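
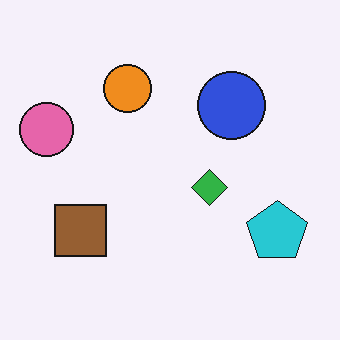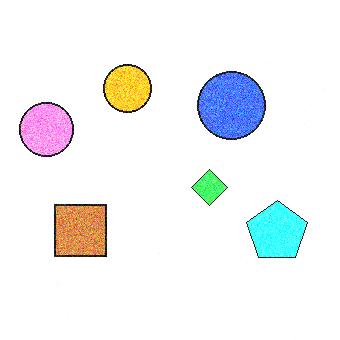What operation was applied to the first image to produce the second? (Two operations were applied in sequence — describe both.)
It was degraded with visible gaussian noise, then substantially brightened.

Random speckle covers the whole image, including the flat background. Every pixel — background and shapes alike — is uniformly brightened.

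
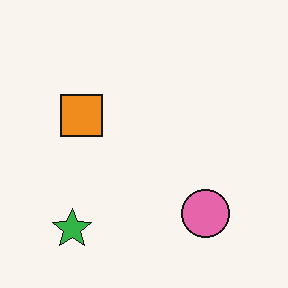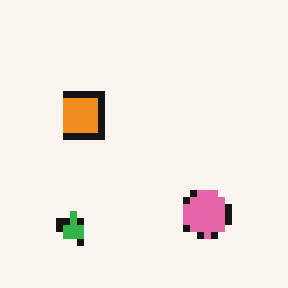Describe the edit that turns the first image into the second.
The transformation is: moderately pixelated.

Shapes are reduced to large square blocks; fine edges and outlines are lost — a downscale-then-upscale (mosaic) effect.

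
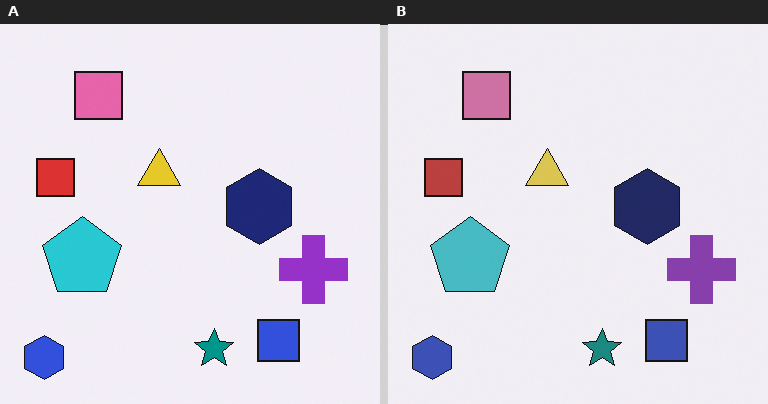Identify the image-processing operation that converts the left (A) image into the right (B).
The transformation is: slightly desaturated.

All colors are more muted and greyish — a global saturation change.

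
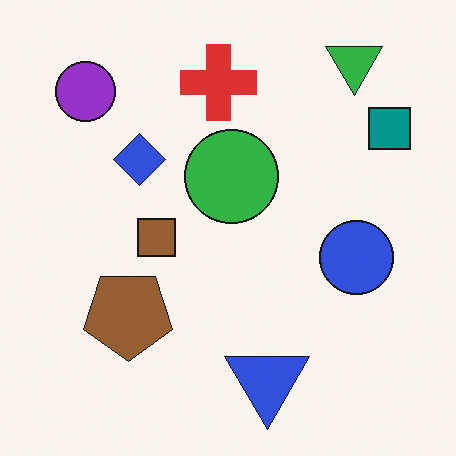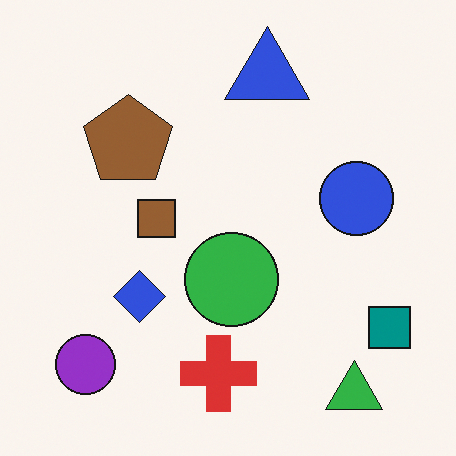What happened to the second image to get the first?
It was flipped vertically (top ↔ bottom).

The green triangle is in the bottom-right of the second image and the top-right of the first — shapes on opposite sides of the horizontal midline have swapped in a mirror flip.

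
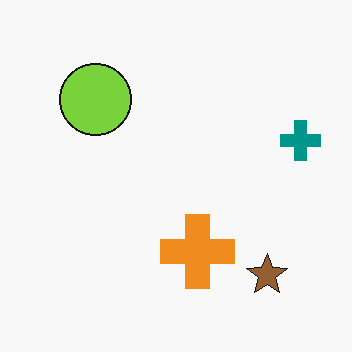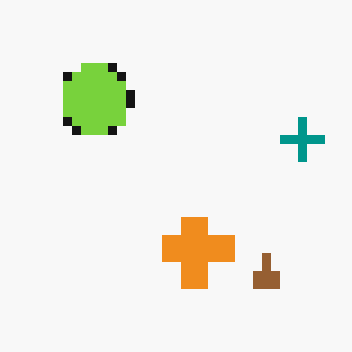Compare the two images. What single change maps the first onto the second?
The transformation is: heavily pixelated into large blocks.

Shapes are reduced to large square blocks; fine edges and outlines are lost — a downscale-then-upscale (mosaic) effect.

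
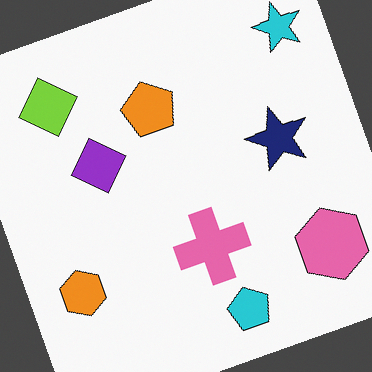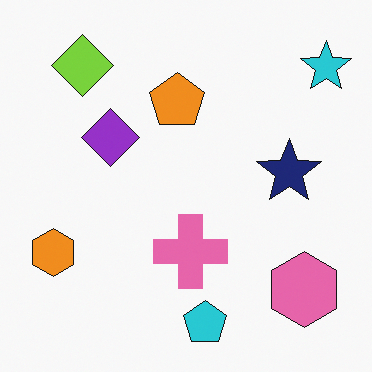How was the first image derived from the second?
The first image is the second rotated counter-clockwise by a clearly visible amount.

Every shape is tilted by the same angle and the image corners show triangular fill wedges — a whole-image rotation by a non-right angle.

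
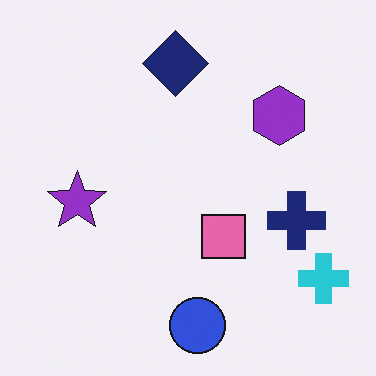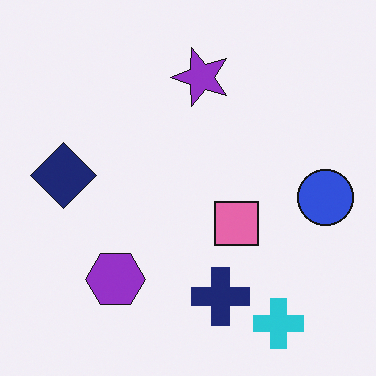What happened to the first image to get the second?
The second image is the first transposed (reflected across the top-left ↔ bottom-right diagonal).

Shapes have swapped their row and column positions — what was in the top-right is now in the bottom-left — a diagonal reflection.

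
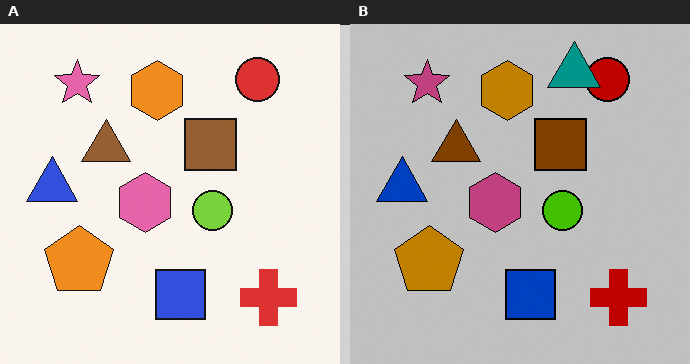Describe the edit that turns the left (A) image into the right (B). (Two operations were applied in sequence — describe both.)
Aggressively posterized, then overlaid with an additional teal triangle.

Each flat color has snapped to a coarser quantized level — most visibly, the near-white background has dropped to a flat grey. A teal triangle appears in the right (B) image that is absent from the left (A).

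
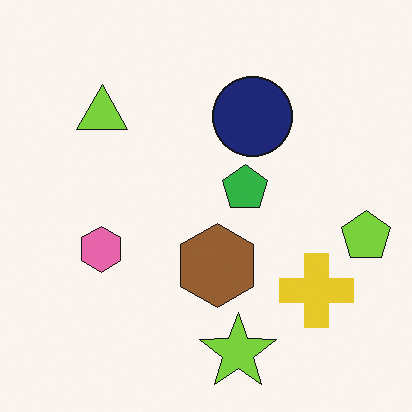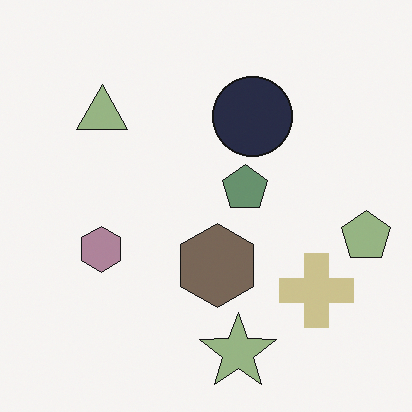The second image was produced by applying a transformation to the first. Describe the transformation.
The second image is the first made much more muted (saturation change).

All colors are more muted and greyish — a global saturation change.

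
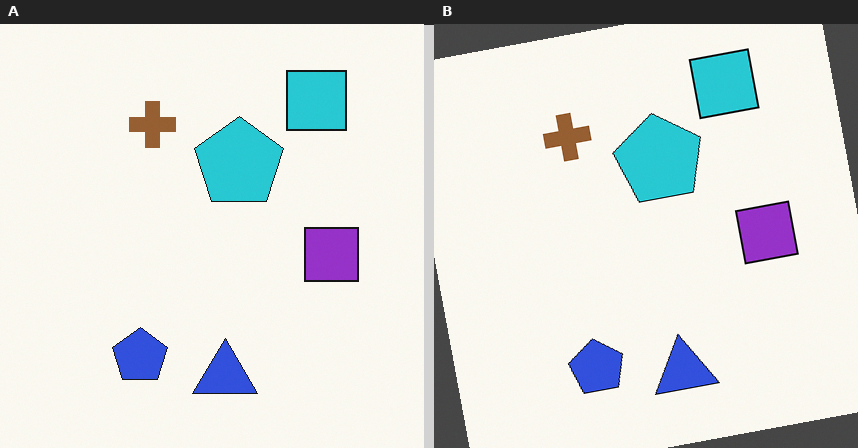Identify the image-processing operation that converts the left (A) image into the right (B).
It was rotated counter-clockwise by a slight angle.

Every shape is tilted by the same angle and the image corners show triangular fill wedges — a whole-image rotation by a non-right angle.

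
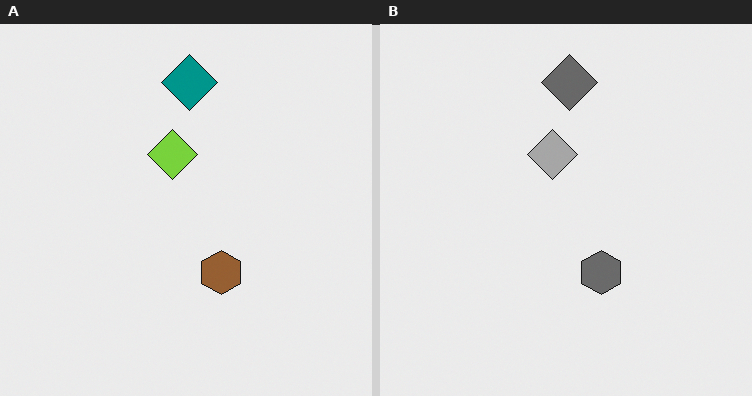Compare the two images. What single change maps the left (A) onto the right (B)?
The transformation is: converted to grayscale.

All color is removed — every shape is now a shade of grey.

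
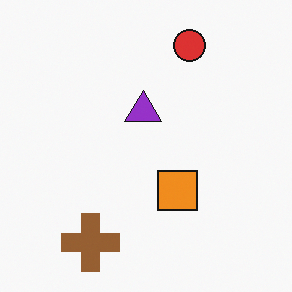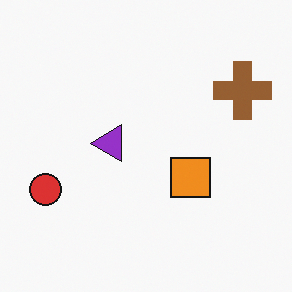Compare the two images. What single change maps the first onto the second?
The transformation is: transposed (reflected across the top-left ↔ bottom-right diagonal).

Shapes have swapped their row and column positions — what was in the top-right is now in the bottom-left — a diagonal reflection.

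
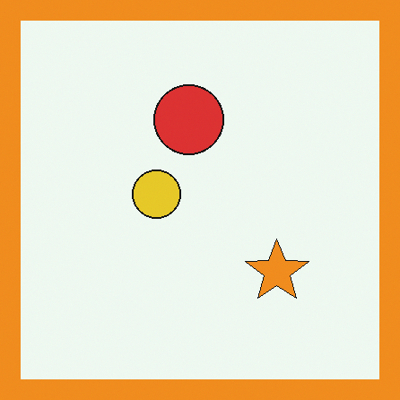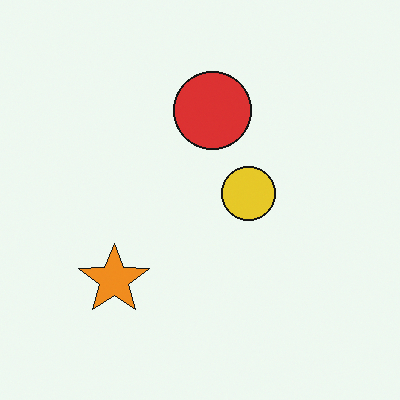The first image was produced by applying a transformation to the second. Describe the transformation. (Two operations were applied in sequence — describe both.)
The first image is the second flipped horizontally (left ↔ right), then framed with a orange border.

The orange star is in the bottom-left of the second image and the bottom-right of the first — shapes on opposite sides of the vertical midline have swapped in a mirror flip. A solid orange frame runs around the edge of the first image, with the content slightly shrunk inside it.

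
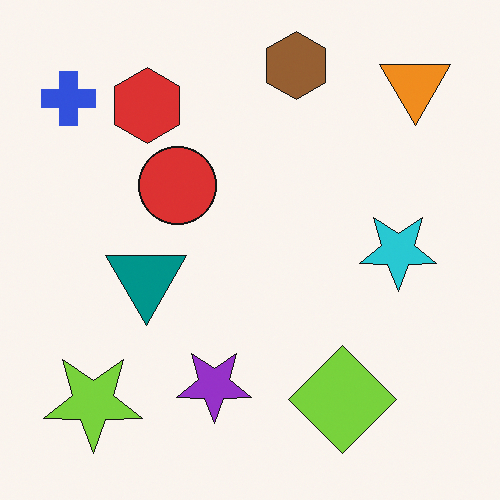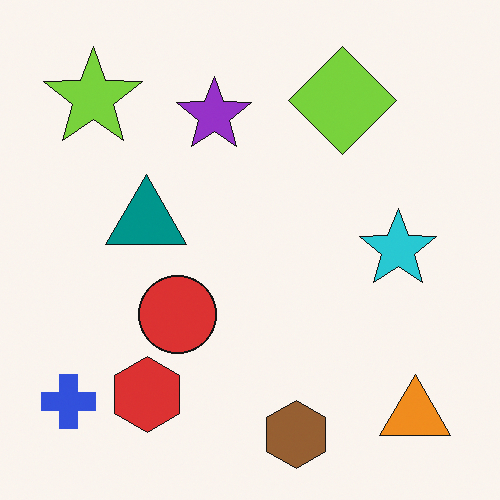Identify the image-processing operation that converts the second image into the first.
It was flipped vertically (top ↔ bottom).

The brown hexagon is in the bottom of the second image and the top of the first — shapes on opposite sides of the horizontal midline have swapped in a mirror flip.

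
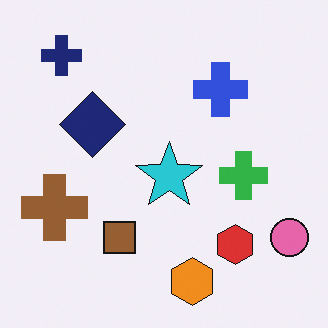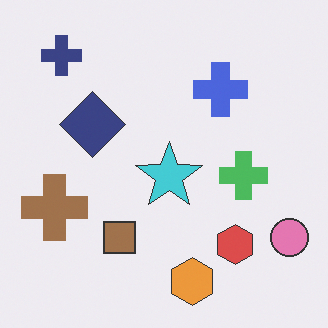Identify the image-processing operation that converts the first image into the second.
The second image is the first given slightly reduced contrast.

Tones are pushed toward mid-grey across the whole image — a global contrast change.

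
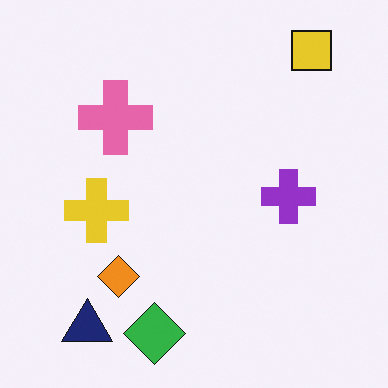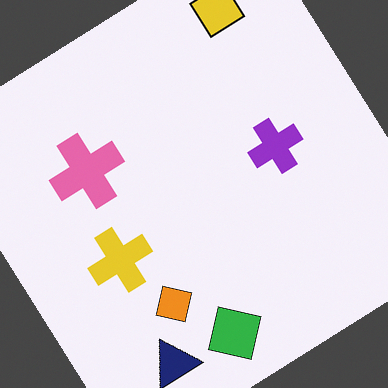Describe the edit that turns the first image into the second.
It was rotated counter-clockwise by a large amount — several tens of degrees.

Every shape is tilted by the same angle and the image corners show triangular fill wedges — a whole-image rotation by a non-right angle.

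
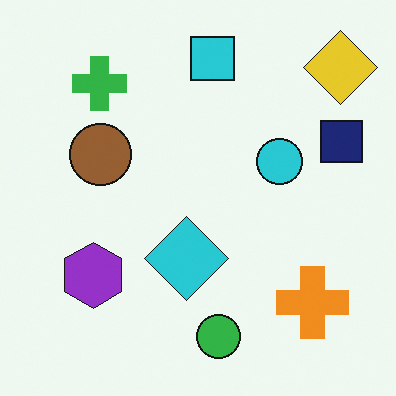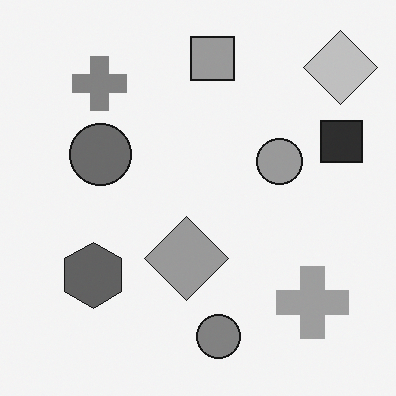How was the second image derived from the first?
The second image is the first converted to grayscale.

All color is removed — every shape is now a shade of grey.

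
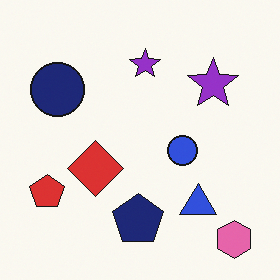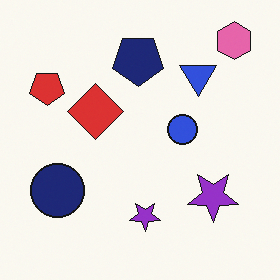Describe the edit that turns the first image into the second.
The transformation is: flipped vertically (top ↔ bottom).

The pink hexagon is in the bottom-right of the first image and the top-right of the second — shapes on opposite sides of the horizontal midline have swapped in a mirror flip.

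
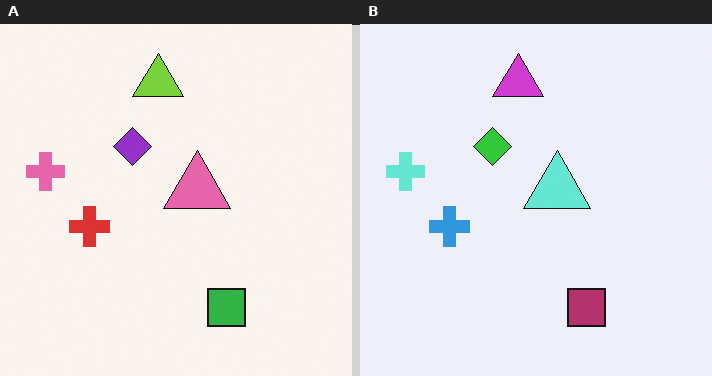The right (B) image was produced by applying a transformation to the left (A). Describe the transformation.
The transformation is: hue-shifted by a large amount.

Every shape's color has rotated by the same amount around the hue wheel — a uniform hue shift.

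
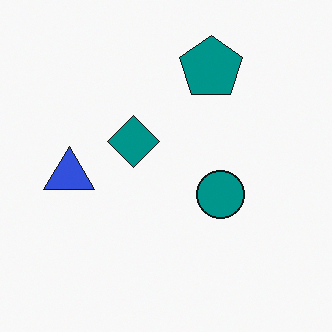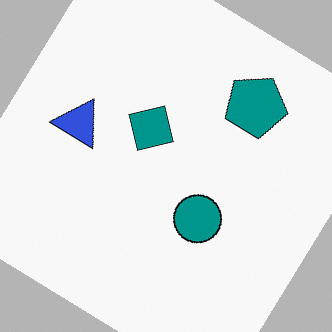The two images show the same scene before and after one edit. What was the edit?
Rotated clockwise by a large amount — several tens of degrees.

Every shape is tilted by the same angle and the image corners show triangular fill wedges — a whole-image rotation by a non-right angle.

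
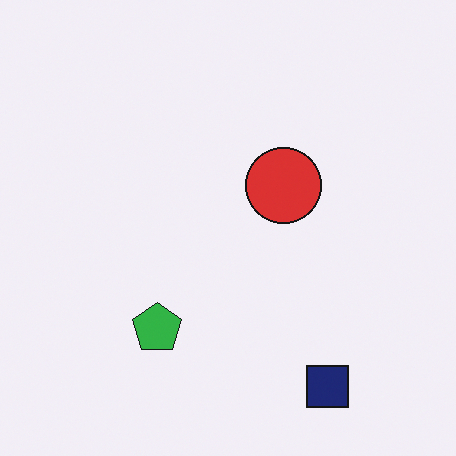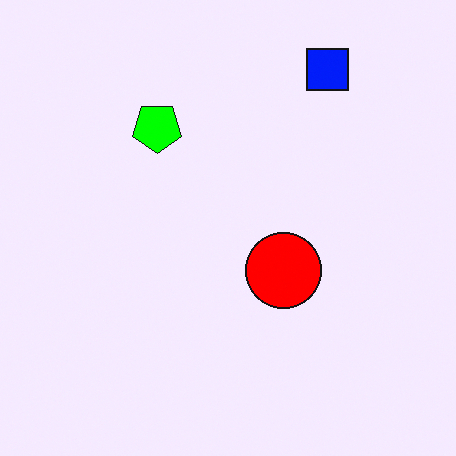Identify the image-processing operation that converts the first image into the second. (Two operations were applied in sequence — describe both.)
The image was heavily oversaturated, then flipped vertically (top ↔ bottom).

All colors are more vivid — a global saturation change. The navy square is in the bottom-right of the first image and the top-right of the second — shapes on opposite sides of the horizontal midline have swapped in a mirror flip.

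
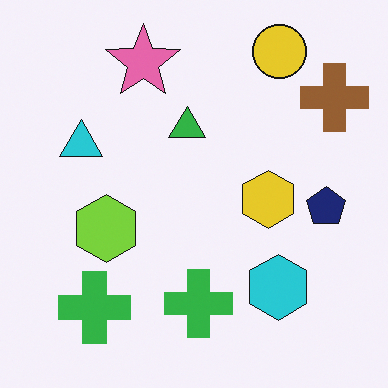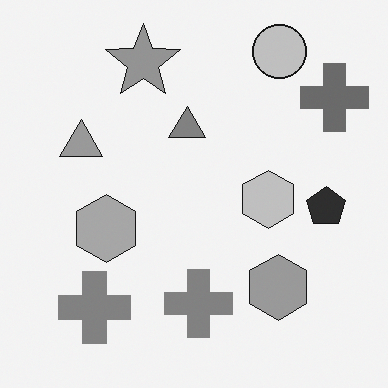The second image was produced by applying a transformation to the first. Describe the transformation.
The second image is the first converted to grayscale.

All color is removed — every shape is now a shade of grey.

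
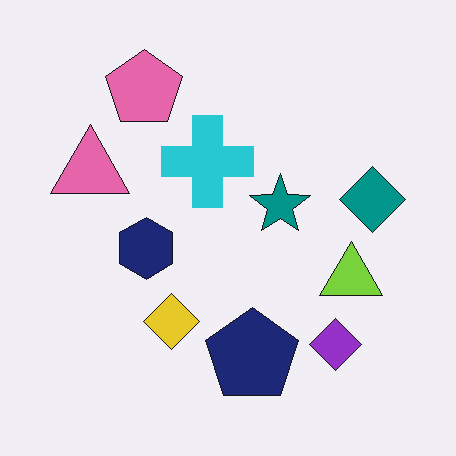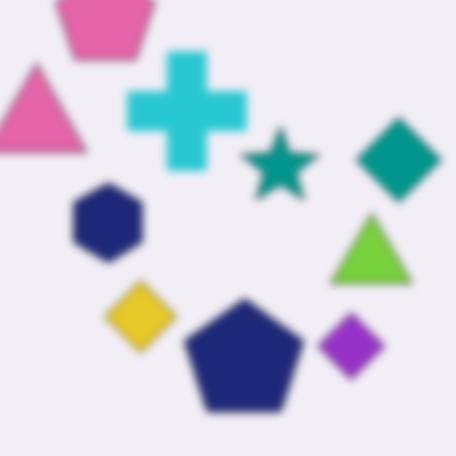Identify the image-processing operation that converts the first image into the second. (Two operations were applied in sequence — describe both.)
It was noticeably gaussian-blurred, then cropped to a modestly smaller region and rescaled.

Shape edges and outlines are uniformly softened across the whole image. The visible shapes are larger and the field of view is narrower; shapes near the original edges may be partly or wholly outside the frame — a crop-and-rescale.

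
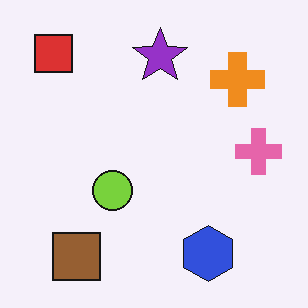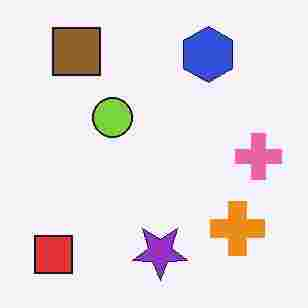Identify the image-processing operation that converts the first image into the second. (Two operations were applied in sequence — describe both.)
It was flipped vertically (top ↔ bottom), then degraded with heavy JPEG compression.

The brown square is in the bottom-left of the first image and the top-left of the second — shapes on opposite sides of the horizontal midline have swapped in a mirror flip. Blocky 8×8 compression artifacts appear around shape edges and the flat background shows ringing — characteristic JPEG degradation.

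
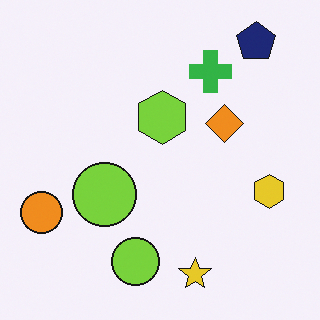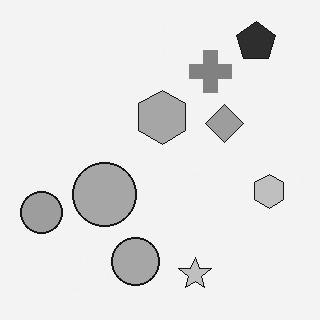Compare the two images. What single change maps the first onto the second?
The transformation is: converted to grayscale.

All color is removed — every shape is now a shade of grey.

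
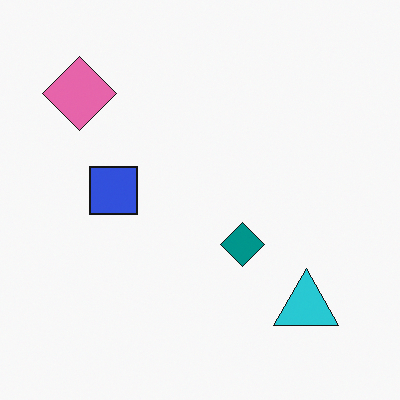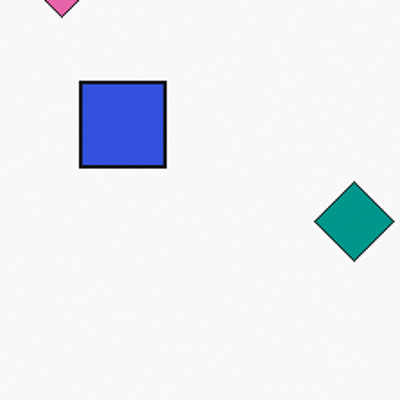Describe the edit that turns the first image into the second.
The image was cropped tightly and scaled back up.

The visible shapes are larger and the field of view is narrower; shapes near the original edges may be partly or wholly outside the frame — a crop-and-rescale.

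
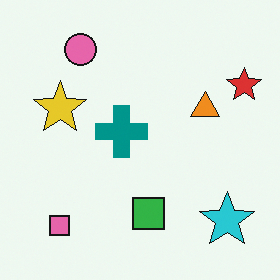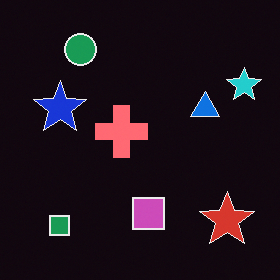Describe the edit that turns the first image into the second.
The image was color-inverted (negative).

The light background has become dark and every shape's color is its complement — a photographic negative.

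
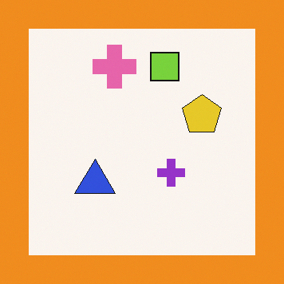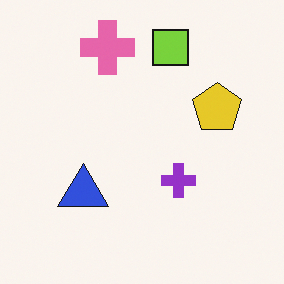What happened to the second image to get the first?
Framed with a orange border.

A solid orange frame runs around the edge of the first image, with the content slightly shrunk inside it.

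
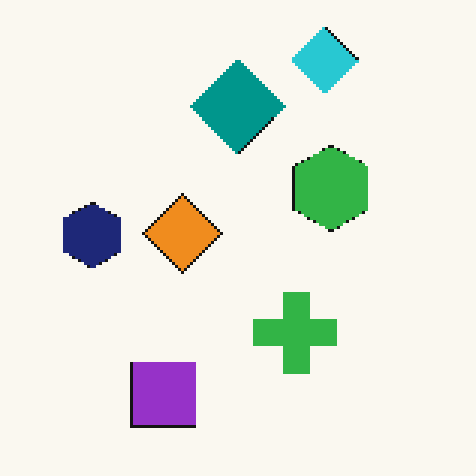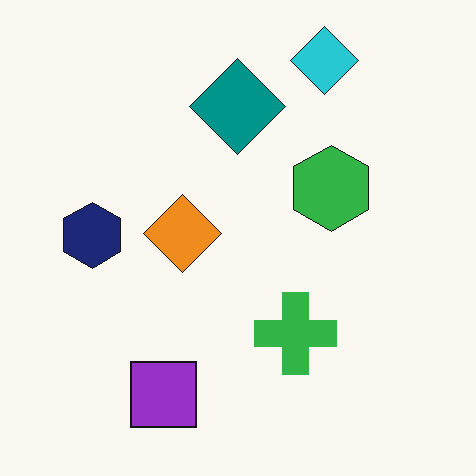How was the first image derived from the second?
The first image is the second lightly pixelated (a mild mosaic effect).

Shapes are reduced to large square blocks; fine edges and outlines are lost — a downscale-then-upscale (mosaic) effect.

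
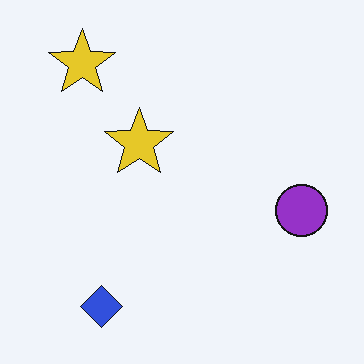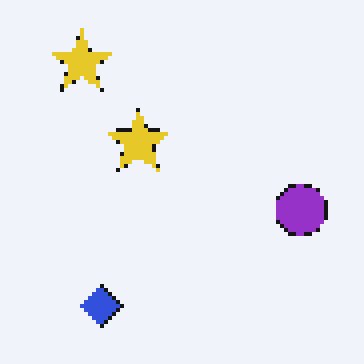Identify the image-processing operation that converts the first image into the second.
This is the original image mildly pixelated.

Shapes are reduced to large square blocks; fine edges and outlines are lost — a downscale-then-upscale (mosaic) effect.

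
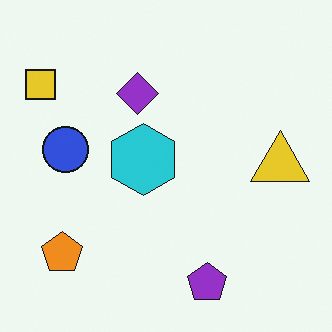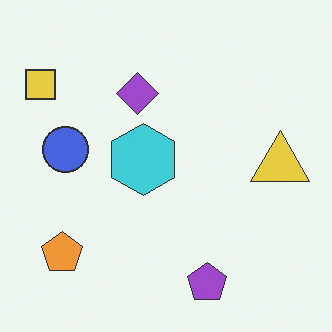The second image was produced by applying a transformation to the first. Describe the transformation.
The second image is the first given slightly reduced contrast.

Tones are pushed toward mid-grey across the whole image — a global contrast change.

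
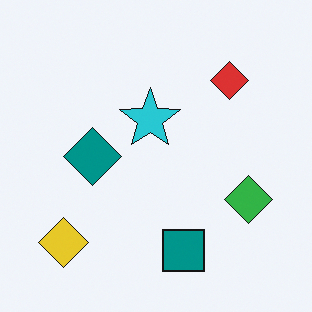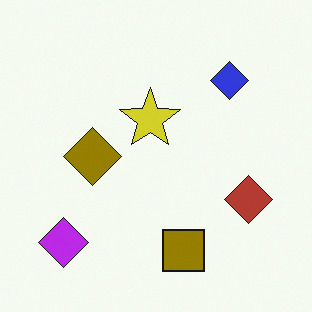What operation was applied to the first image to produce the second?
The second image is the first hue-shifted through roughly half the color wheel.

Every shape's color has rotated by the same amount around the hue wheel — a uniform hue shift.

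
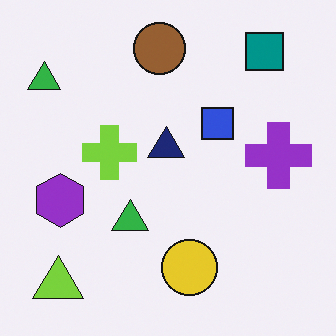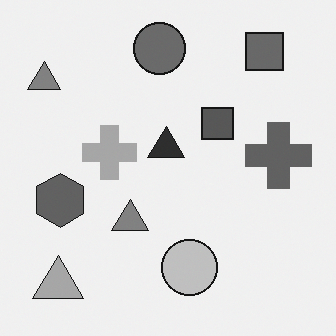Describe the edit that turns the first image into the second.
Converted to grayscale.

All color is removed — every shape is now a shade of grey.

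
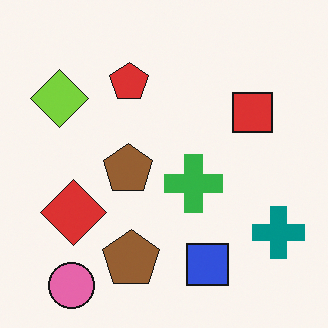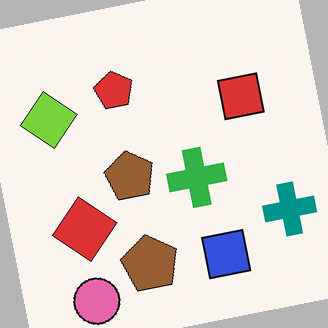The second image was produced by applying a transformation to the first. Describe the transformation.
The image was rotated counter-clockwise by a small amount.

Every shape is tilted by the same angle and the image corners show triangular fill wedges — a whole-image rotation by a non-right angle.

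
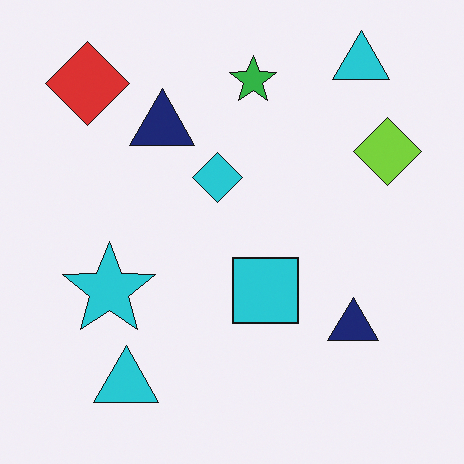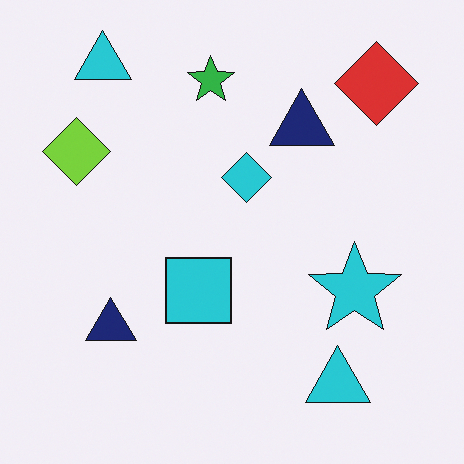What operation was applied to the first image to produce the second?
The transformation is: flipped horizontally (left ↔ right).

The lime diamond is in the top-right of the first image and the top-left of the second — shapes on opposite sides of the vertical midline have swapped in a mirror flip.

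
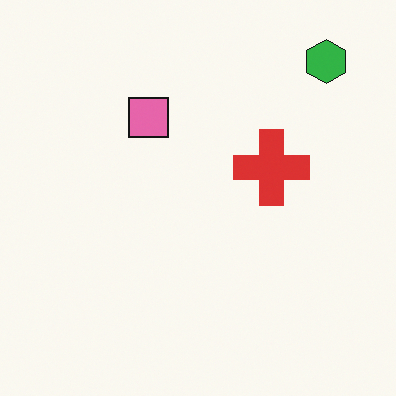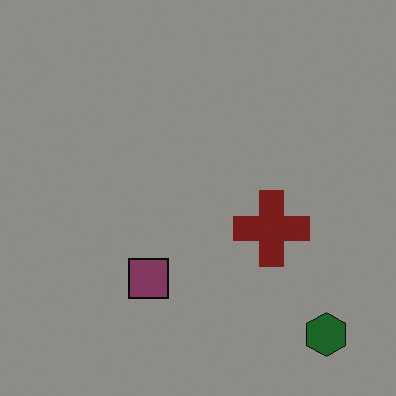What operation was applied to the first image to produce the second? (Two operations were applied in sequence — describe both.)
It was flipped vertically (top ↔ bottom), then darkened a lot.

The green hexagon is in the top-right of the first image and the bottom-right of the second — shapes on opposite sides of the horizontal midline have swapped in a mirror flip. Every pixel — background and shapes alike — is uniformly darkened.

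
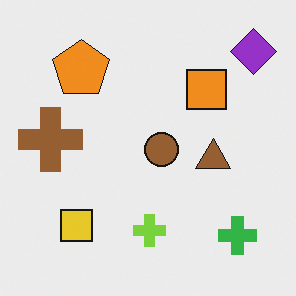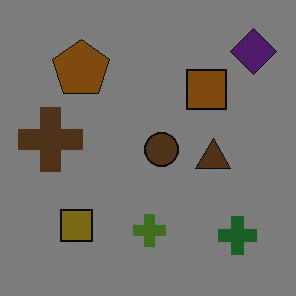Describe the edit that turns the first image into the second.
This is the original image noticeably darkened.

Every pixel — background and shapes alike — is uniformly darkened.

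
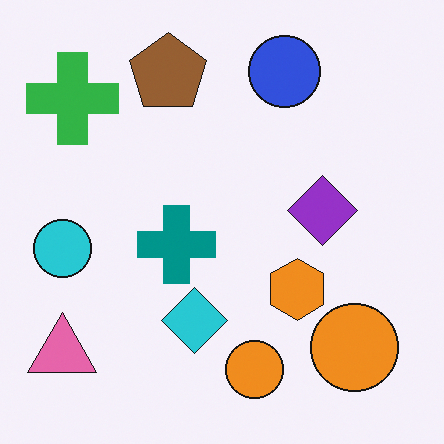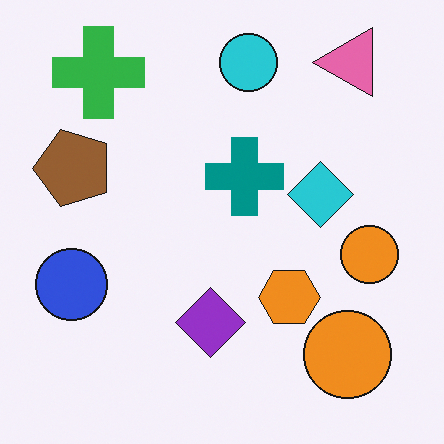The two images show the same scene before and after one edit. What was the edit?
This is the original image transposed (reflected across the top-left ↔ bottom-right diagonal).

Shapes have swapped their row and column positions — what was in the top-right is now in the bottom-left — a diagonal reflection.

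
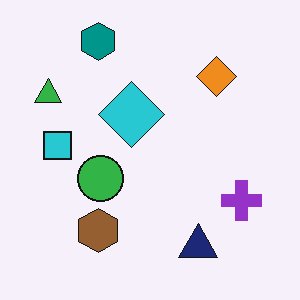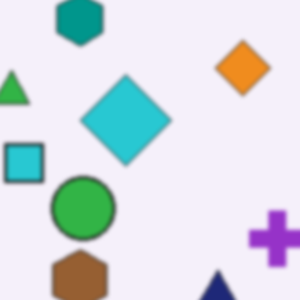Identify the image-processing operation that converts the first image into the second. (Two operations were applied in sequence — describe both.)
The transformation is: lightly blurred, then cropped slightly and scaled back up.

Shape edges and outlines are uniformly softened across the whole image. The visible shapes are larger and the field of view is narrower; shapes near the original edges may be partly or wholly outside the frame — a crop-and-rescale.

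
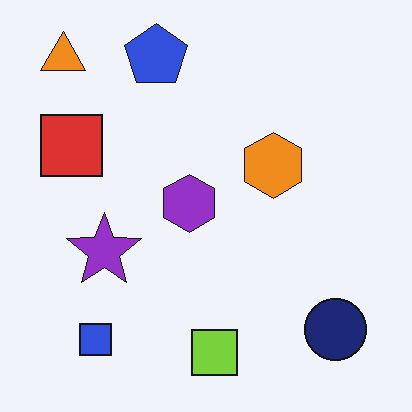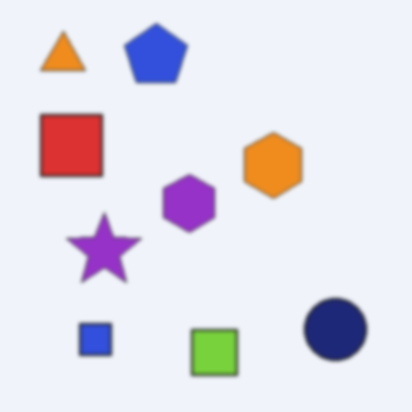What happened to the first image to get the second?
The transformation is: slightly softened.

Shape edges and outlines are uniformly softened across the whole image.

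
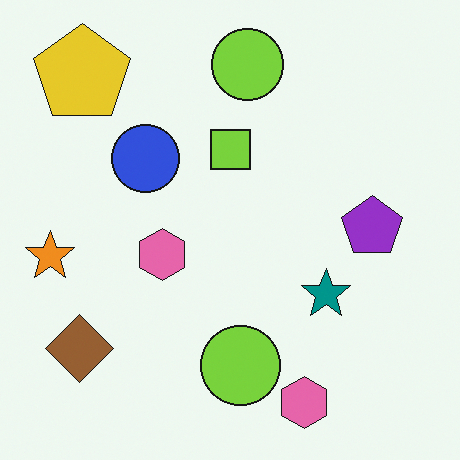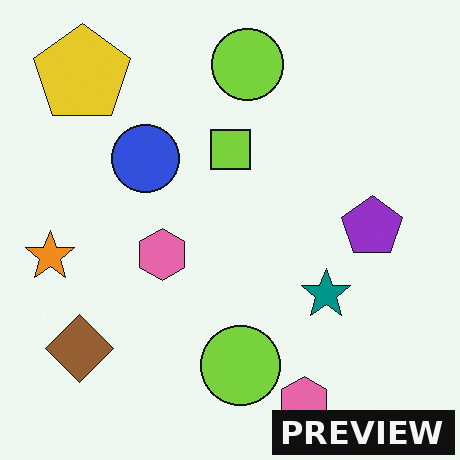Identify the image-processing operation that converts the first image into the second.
This is the original image watermarked with the text "PREVIEW" in the lower-right corner.

A dark label reading "PREVIEW" appears in the lower-right corner.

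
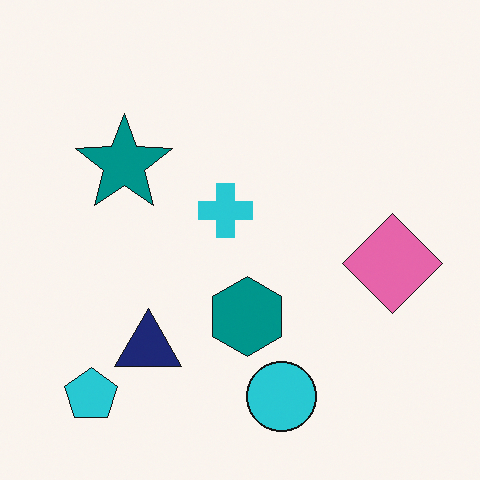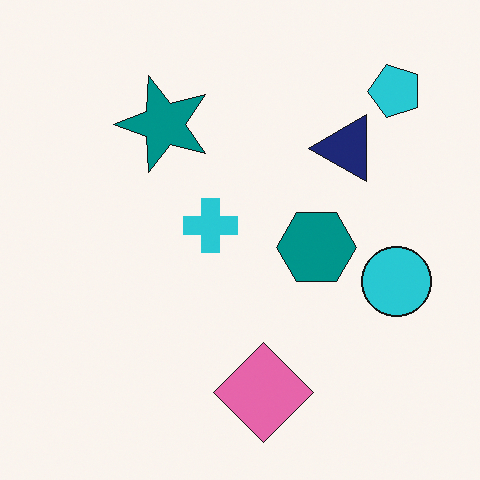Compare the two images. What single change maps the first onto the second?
Transposed (reflected across the top-left ↔ bottom-right diagonal).

Shapes have swapped their row and column positions — what was in the top-right is now in the bottom-left — a diagonal reflection.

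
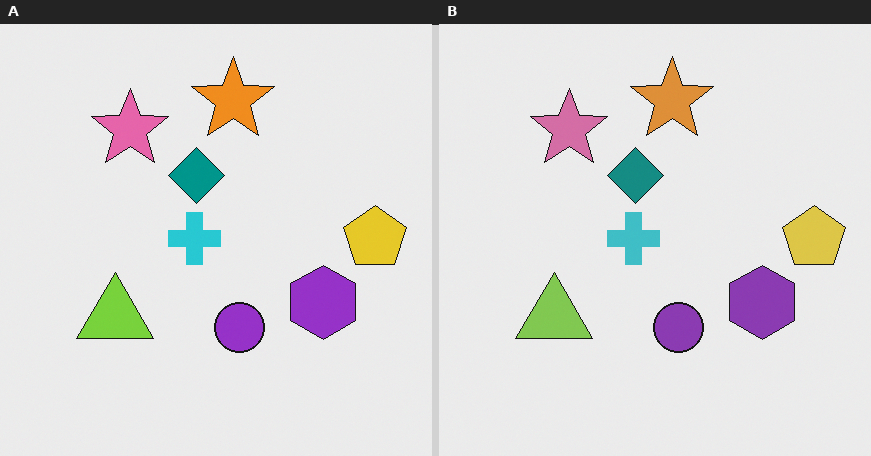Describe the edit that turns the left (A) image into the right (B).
It was slightly desaturated.

All colors are more muted and greyish — a global saturation change.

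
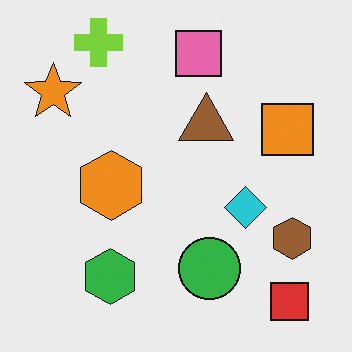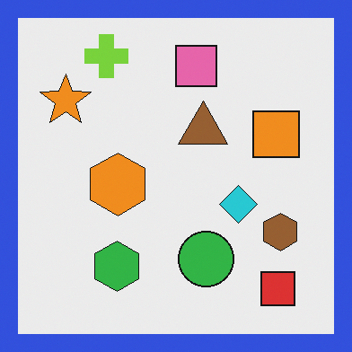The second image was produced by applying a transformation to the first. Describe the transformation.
Framed with a blue border.

A solid blue frame runs around the edge of the second image, with the content slightly shrunk inside it.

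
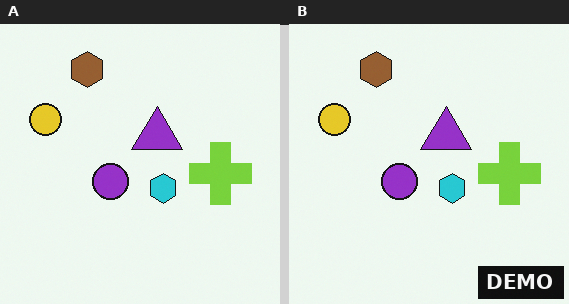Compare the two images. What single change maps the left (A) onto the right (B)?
Watermarked with the text "DEMO" in the lower-right corner.

A dark label reading "DEMO" appears in the lower-right corner.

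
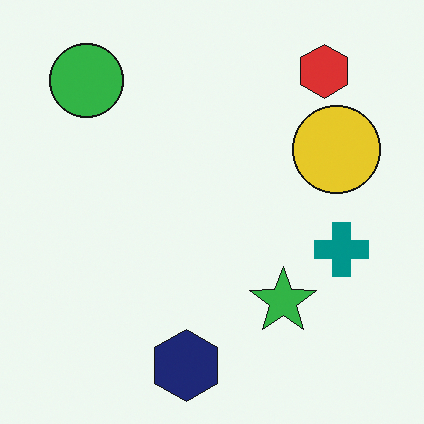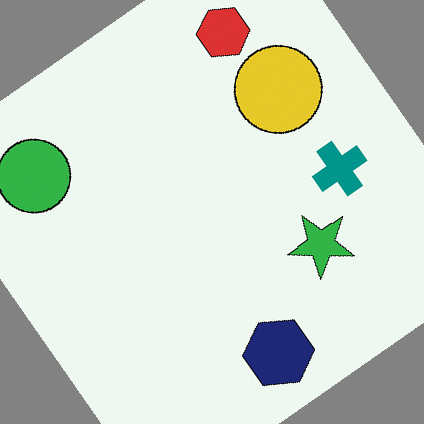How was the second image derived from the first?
The image was rotated counter-clockwise by a large amount — several tens of degrees.

Every shape is tilted by the same angle and the image corners show triangular fill wedges — a whole-image rotation by a non-right angle.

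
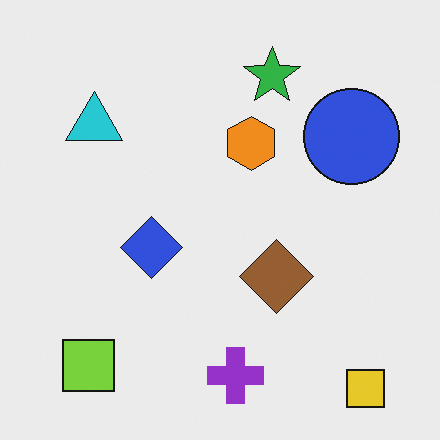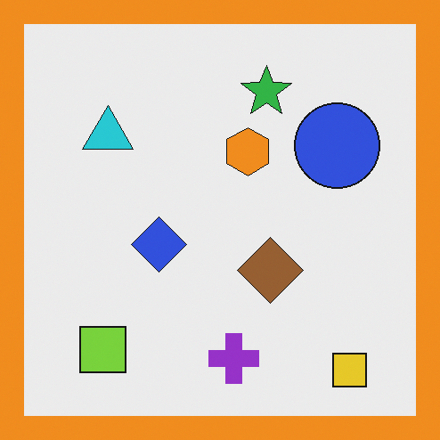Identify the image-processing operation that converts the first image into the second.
The transformation is: framed with a orange border.

A solid orange frame runs around the edge of the second image, with the content slightly shrunk inside it.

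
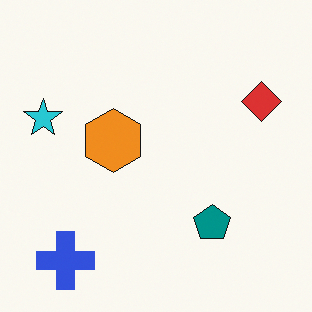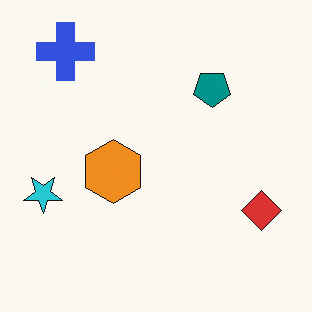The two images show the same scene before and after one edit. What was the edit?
The second image is the first flipped vertically (top ↔ bottom).

The blue cross is in the bottom-left of the first image and the top-left of the second — shapes on opposite sides of the horizontal midline have swapped in a mirror flip.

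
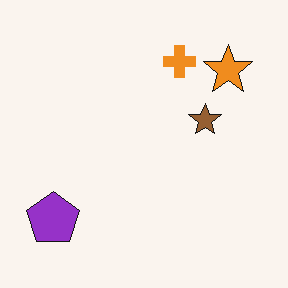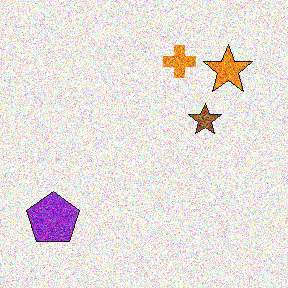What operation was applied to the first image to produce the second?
The transformation is: degraded with heavy additive noise.

Random speckle covers the whole image, including the flat background.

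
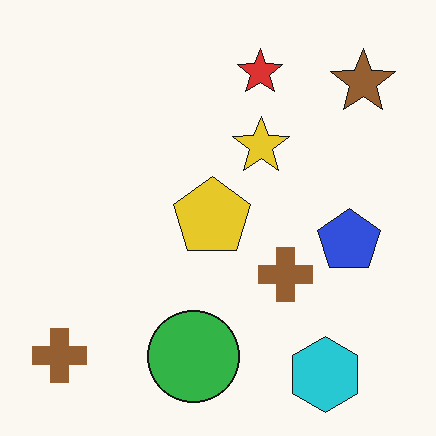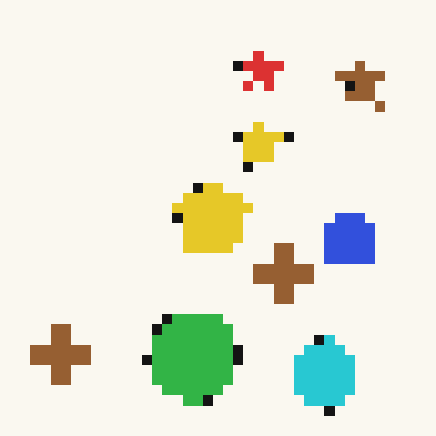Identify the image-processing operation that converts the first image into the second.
The transformation is: heavily pixelated into large blocks.

Shapes are reduced to large square blocks; fine edges and outlines are lost — a downscale-then-upscale (mosaic) effect.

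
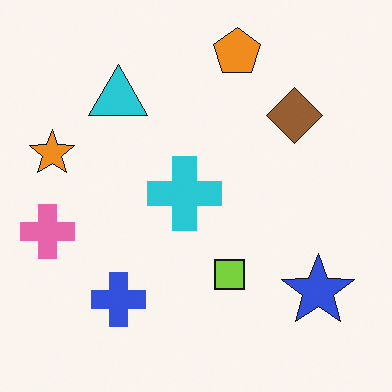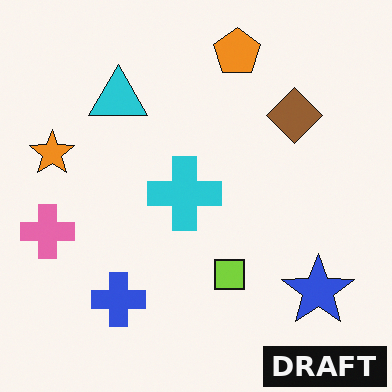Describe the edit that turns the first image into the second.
It was watermarked with the text "DRAFT" in the lower-right corner.

A dark label reading "DRAFT" appears in the lower-right corner.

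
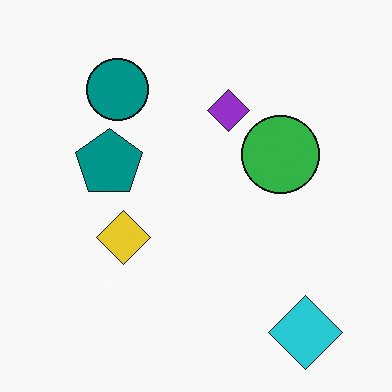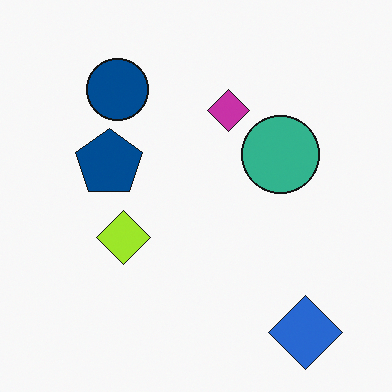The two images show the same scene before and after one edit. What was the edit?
The image was hue-shifted slightly.

Every shape's color has rotated by the same amount around the hue wheel — a uniform hue shift.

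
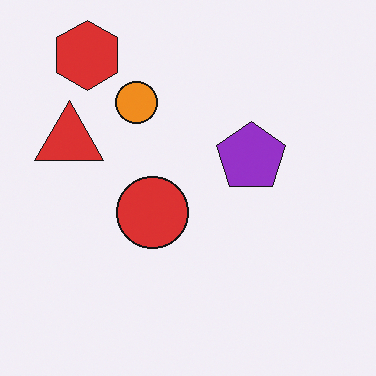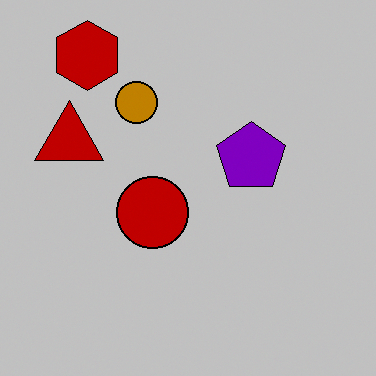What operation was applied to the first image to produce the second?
The second image is the first aggressively posterized.

Each flat color has snapped to a coarser quantized level — most visibly, the near-white background has dropped to a flat grey.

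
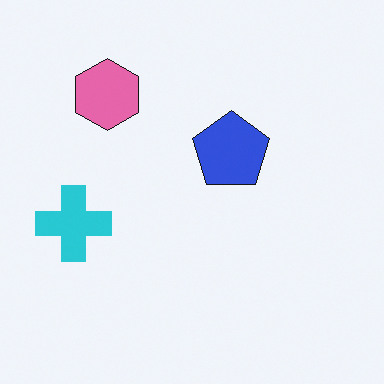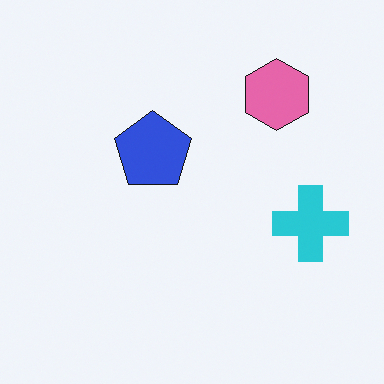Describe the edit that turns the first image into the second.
The second image is the first flipped horizontally (left ↔ right).

The cyan cross is in the left of the first image and the right of the second — shapes on opposite sides of the vertical midline have swapped in a mirror flip.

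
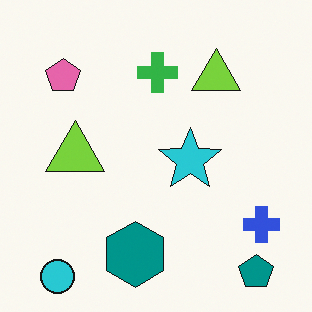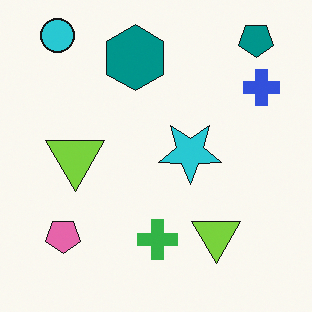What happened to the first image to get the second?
The image was flipped vertically (top ↔ bottom).

The cyan circle is in the bottom-left of the first image and the top-left of the second — shapes on opposite sides of the horizontal midline have swapped in a mirror flip.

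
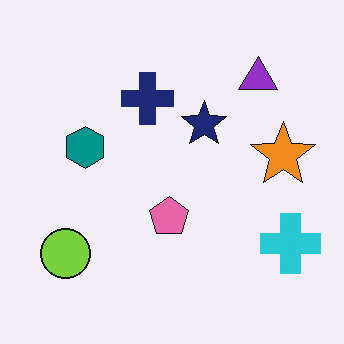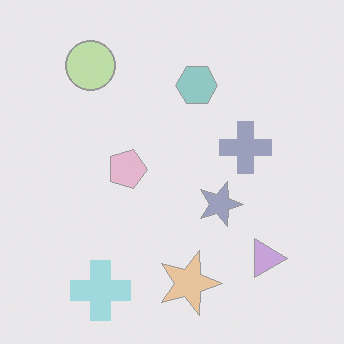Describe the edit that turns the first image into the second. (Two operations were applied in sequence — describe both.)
The second image is the first given much lower contrast, then rotated 90° clockwise.

Tones are pushed toward mid-grey across the whole image — a global contrast change. The cyan cross sits in the bottom-right of the first image and the bottom-left of the second — consistent with a whole-image 90° clockwise rotation.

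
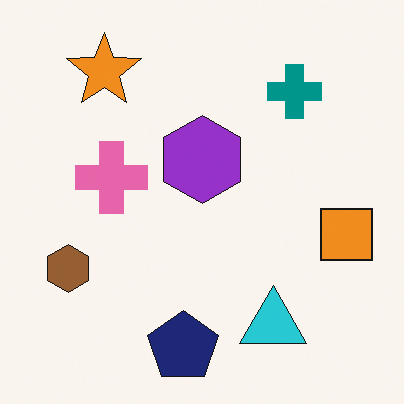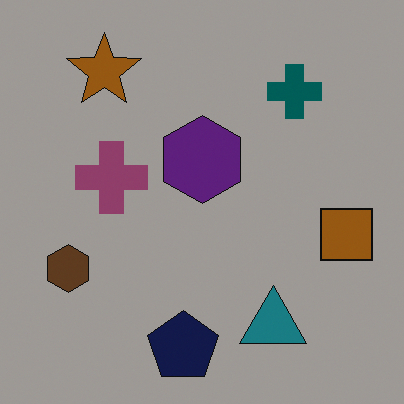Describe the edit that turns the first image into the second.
This is the original image substantially darkened.

Every pixel — background and shapes alike — is uniformly darkened.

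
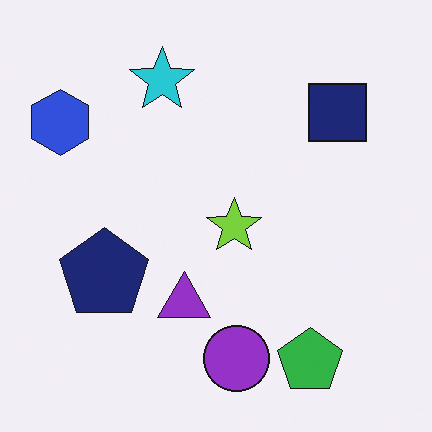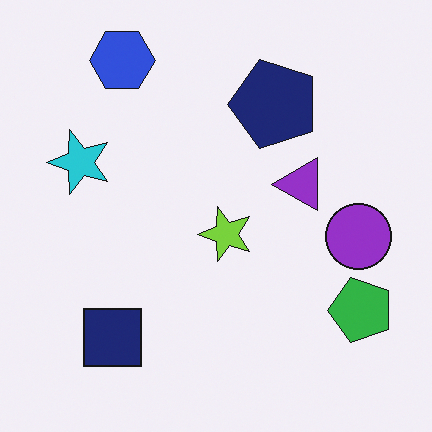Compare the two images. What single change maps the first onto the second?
This is the original image transposed (reflected across the top-left ↔ bottom-right diagonal).

Shapes have swapped their row and column positions — what was in the top-right is now in the bottom-left — a diagonal reflection.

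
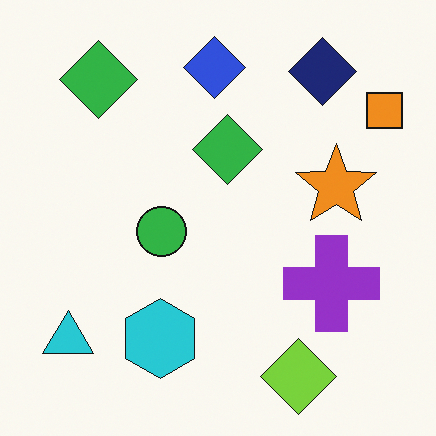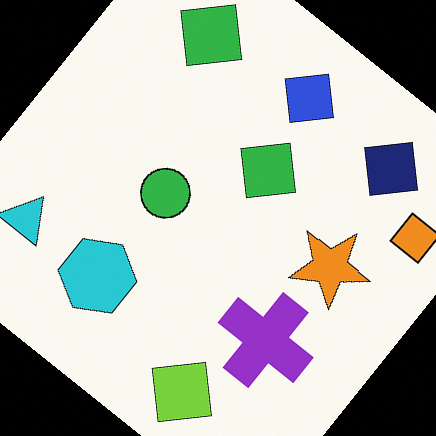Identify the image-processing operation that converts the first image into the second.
The second image is the first rotated clockwise by a large amount — several tens of degrees.

Every shape is tilted by the same angle and the image corners show triangular fill wedges — a whole-image rotation by a non-right angle.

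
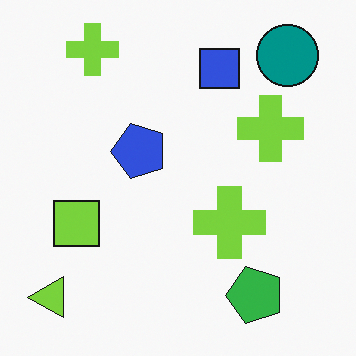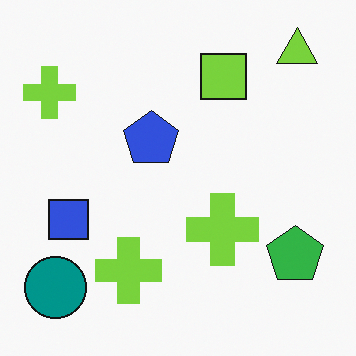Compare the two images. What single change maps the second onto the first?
Transposed (reflected across the top-left ↔ bottom-right diagonal).

Shapes have swapped their row and column positions — what was in the top-right is now in the bottom-left — a diagonal reflection.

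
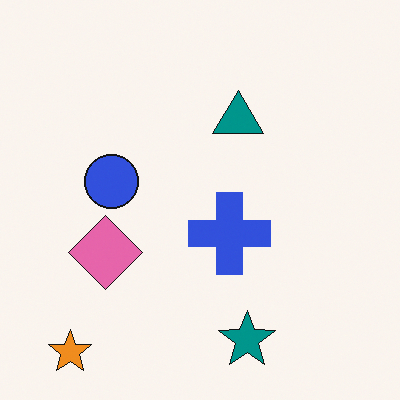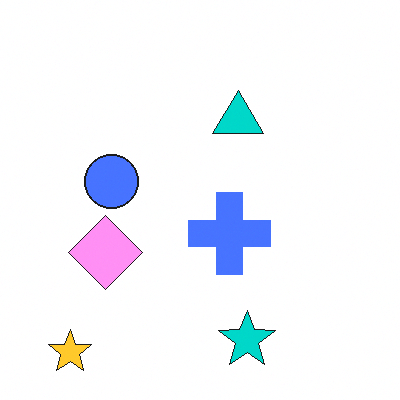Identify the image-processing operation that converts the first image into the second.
Substantially brightened.

Every pixel — background and shapes alike — is uniformly brightened.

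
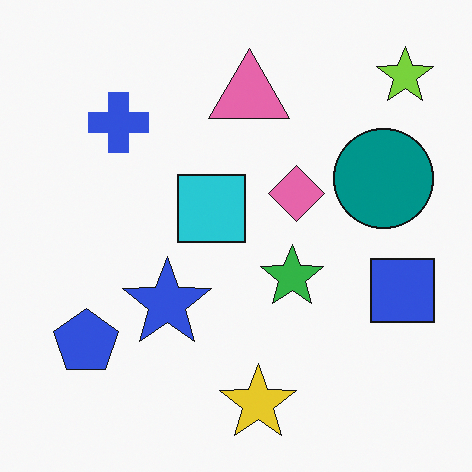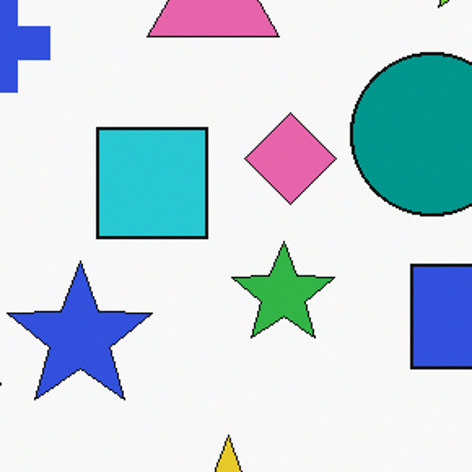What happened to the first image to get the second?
It was cropped to a noticeably smaller region and rescaled.

The visible shapes are larger and the field of view is narrower; shapes near the original edges may be partly or wholly outside the frame — a crop-and-rescale.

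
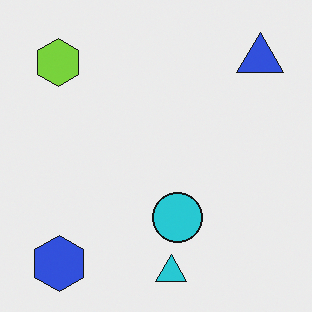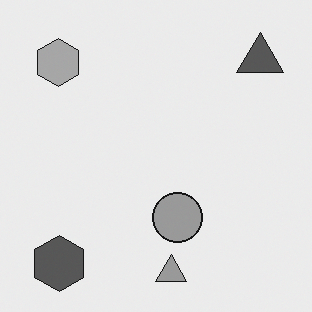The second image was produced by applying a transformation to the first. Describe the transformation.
The transformation is: converted to grayscale.

All color is removed — every shape is now a shade of grey.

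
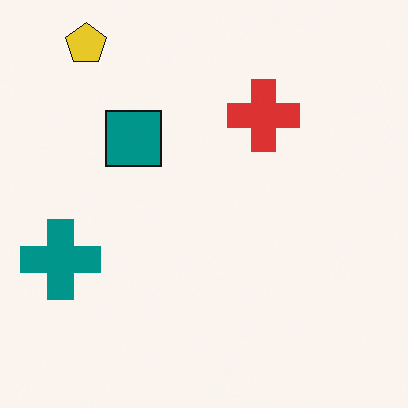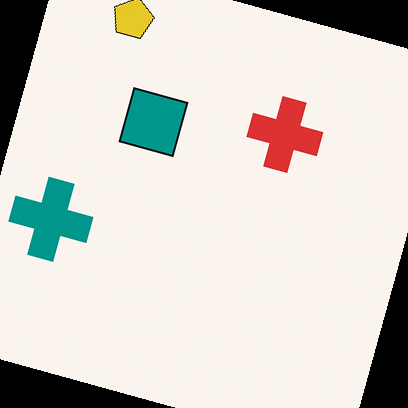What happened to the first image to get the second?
It was rotated clockwise by a clearly visible amount.

Every shape is tilted by the same angle and the image corners show triangular fill wedges — a whole-image rotation by a non-right angle.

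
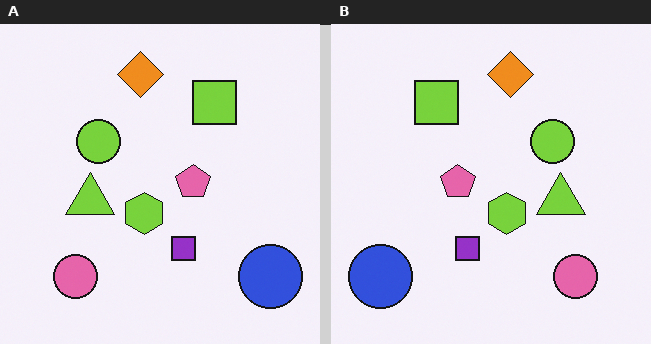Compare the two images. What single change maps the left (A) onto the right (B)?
Flipped horizontally (left ↔ right).

The blue circle is in the bottom-right of the left (A) image and the bottom-left of the right (B) — shapes on opposite sides of the vertical midline have swapped in a mirror flip.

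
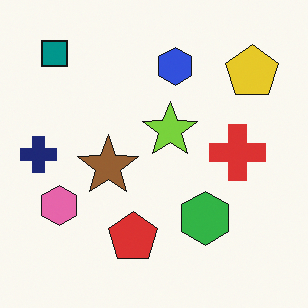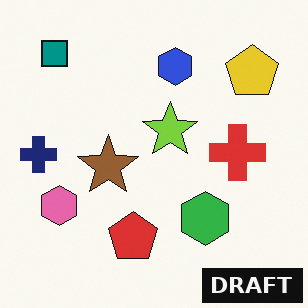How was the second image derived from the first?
This is the original image watermarked with the text "DRAFT" in the lower-right corner.

A dark label reading "DRAFT" appears in the lower-right corner.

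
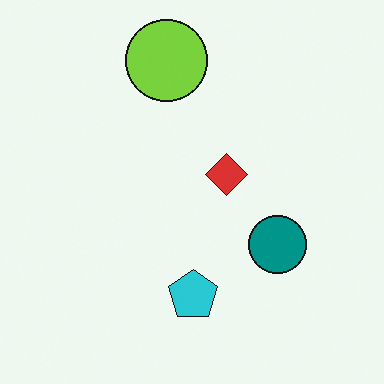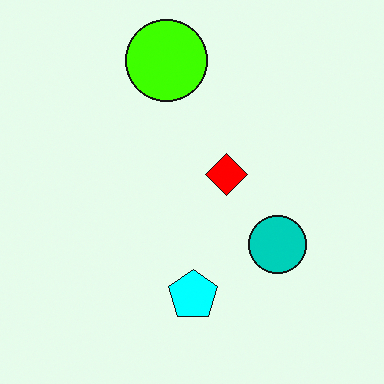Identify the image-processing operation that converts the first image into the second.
The image was made much more vivid (saturation change).

All colors are more vivid — a global saturation change.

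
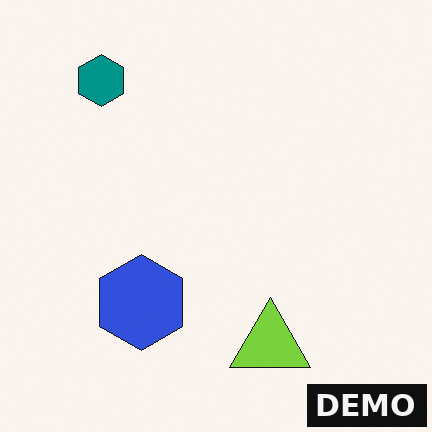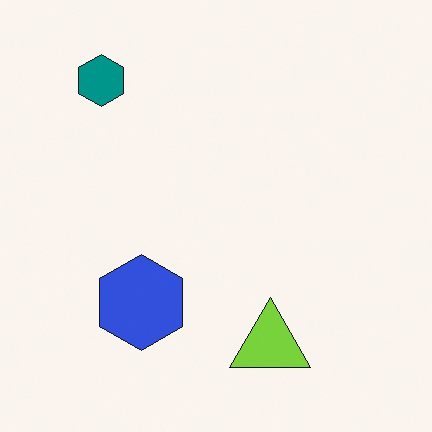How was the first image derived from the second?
The transformation is: watermarked with the text "DEMO" in the lower-right corner.

A dark label reading "DEMO" appears in the lower-right corner.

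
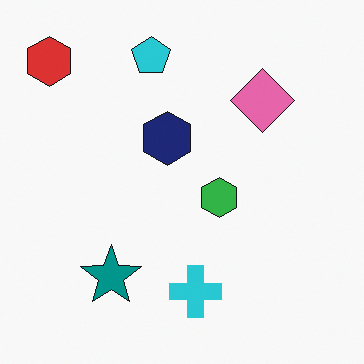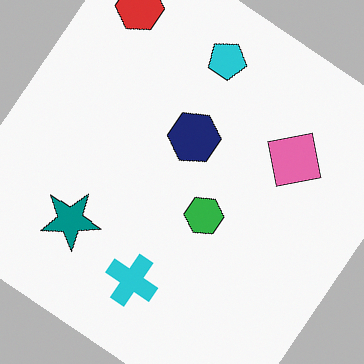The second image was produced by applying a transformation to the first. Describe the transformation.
Rotated clockwise by a large amount — several tens of degrees.

Every shape is tilted by the same angle and the image corners show triangular fill wedges — a whole-image rotation by a non-right angle.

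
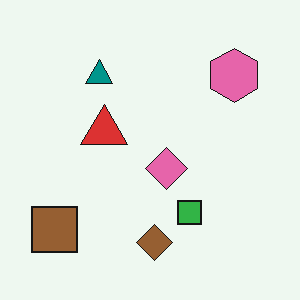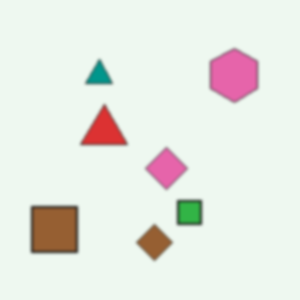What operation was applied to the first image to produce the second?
The image was lightly blurred.

Shape edges and outlines are uniformly softened across the whole image.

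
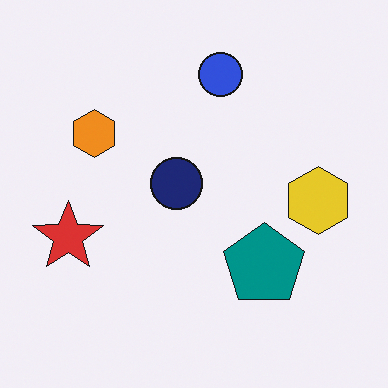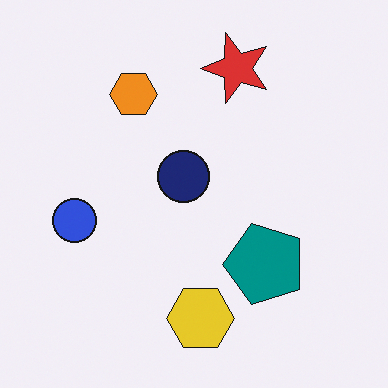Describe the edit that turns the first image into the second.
Transposed (reflected across the top-left ↔ bottom-right diagonal).

Shapes have swapped their row and column positions — what was in the top-right is now in the bottom-left — a diagonal reflection.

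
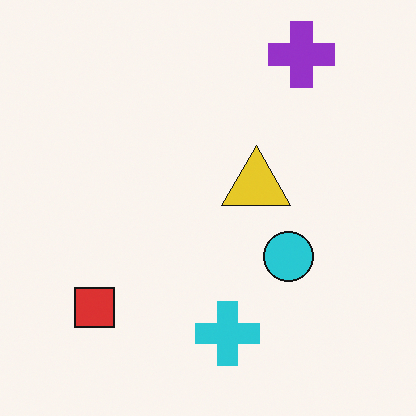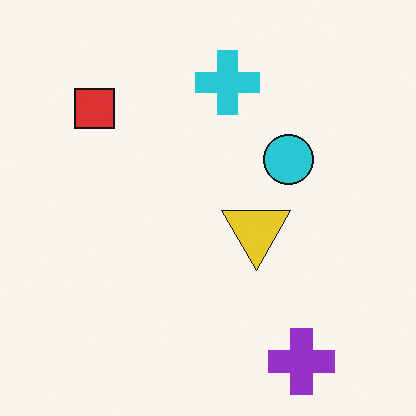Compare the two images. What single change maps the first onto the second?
The transformation is: flipped vertically (top ↔ bottom).

The purple cross is in the top-right of the first image and the bottom-right of the second — shapes on opposite sides of the horizontal midline have swapped in a mirror flip.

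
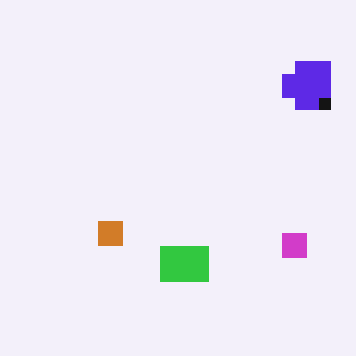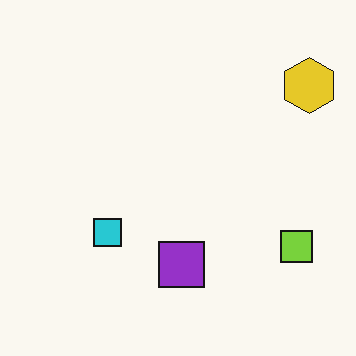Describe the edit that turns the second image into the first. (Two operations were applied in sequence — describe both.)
The transformation is: hue-shifted through roughly half the color wheel, then heavily pixelated into large blocks.

Every shape's color has rotated by the same amount around the hue wheel — a uniform hue shift. Shapes are reduced to large square blocks; fine edges and outlines are lost — a downscale-then-upscale (mosaic) effect.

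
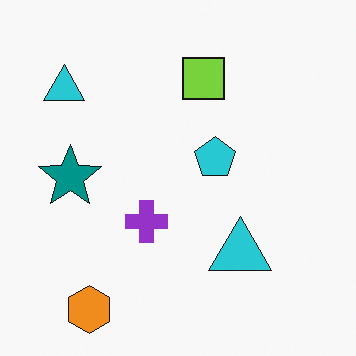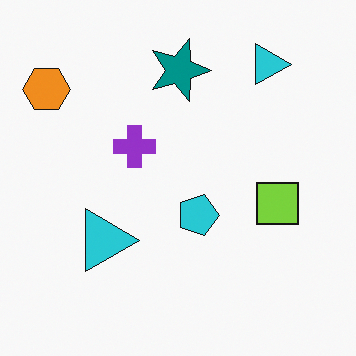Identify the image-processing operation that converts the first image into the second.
It was rotated 90° clockwise.

The orange hexagon sits in the bottom-left of the first image and the top-left of the second — consistent with a whole-image 90° clockwise rotation.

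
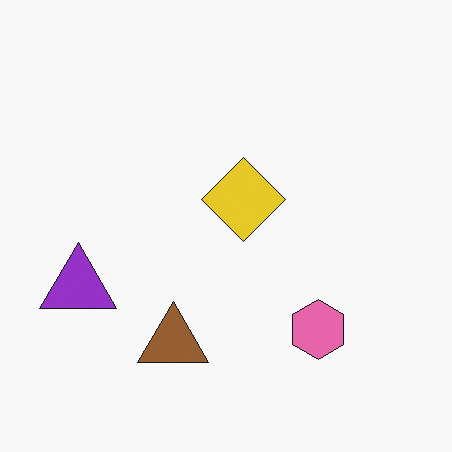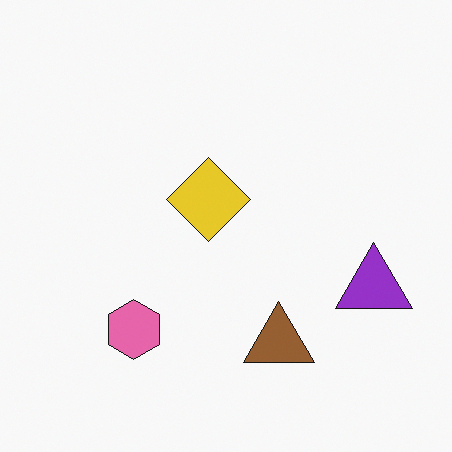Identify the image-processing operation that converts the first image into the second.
This is the original image flipped horizontally (left ↔ right).

The purple triangle is in the left of the first image and the right of the second — shapes on opposite sides of the vertical midline have swapped in a mirror flip.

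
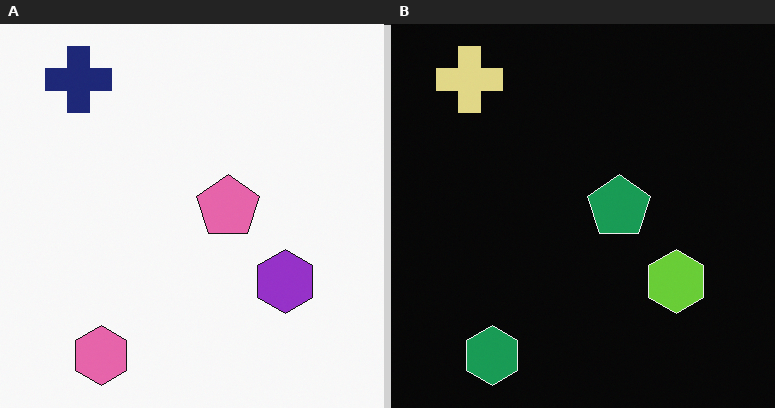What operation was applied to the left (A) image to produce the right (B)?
The transformation is: color-inverted (negative).

The light background has become dark and every shape's color is its complement — a photographic negative.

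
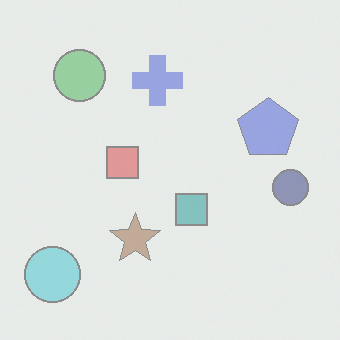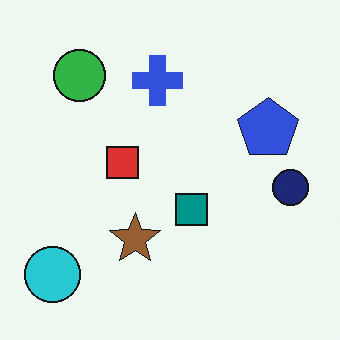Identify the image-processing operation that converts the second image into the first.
Washed out (contrast reduced).

Tones are pushed toward mid-grey across the whole image — a global contrast change.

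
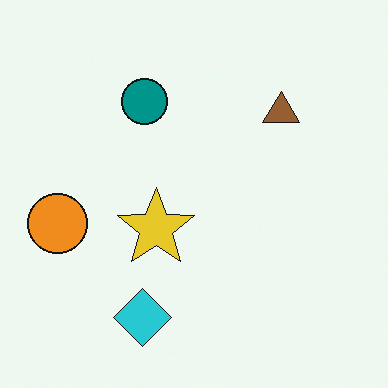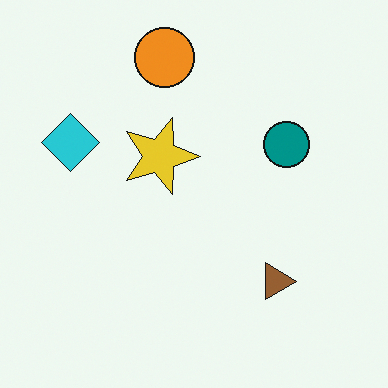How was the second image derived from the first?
Rotated 90° clockwise.

The orange circle sits in the left of the first image and the top of the second — consistent with a whole-image 90° clockwise rotation.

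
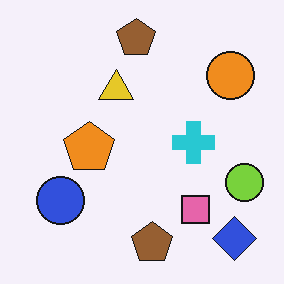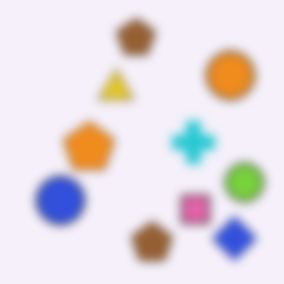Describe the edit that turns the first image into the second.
The second image is the first heavily blurred.

Shape edges and outlines are uniformly softened across the whole image.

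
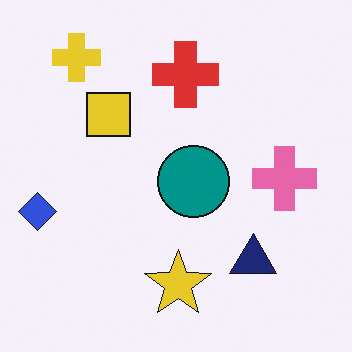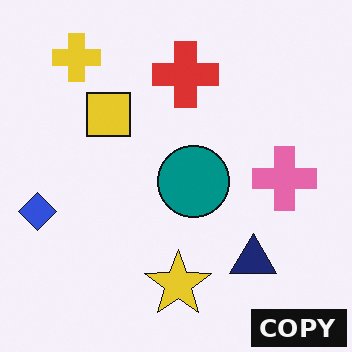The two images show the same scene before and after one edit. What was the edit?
This is the original image watermarked with the text "COPY" in the lower-right corner.

A dark label reading "COPY" appears in the lower-right corner.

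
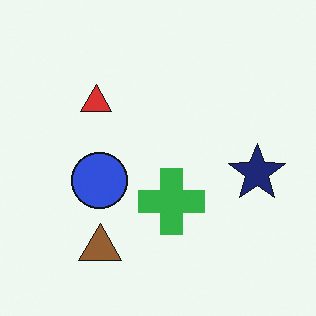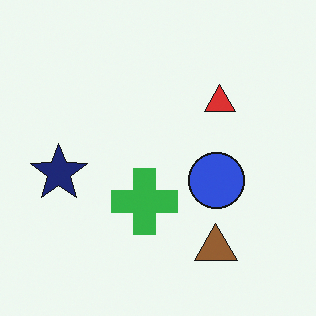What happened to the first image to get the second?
The second image is the first flipped horizontally (left ↔ right).

The navy star is in the right of the first image and the left of the second — shapes on opposite sides of the vertical midline have swapped in a mirror flip.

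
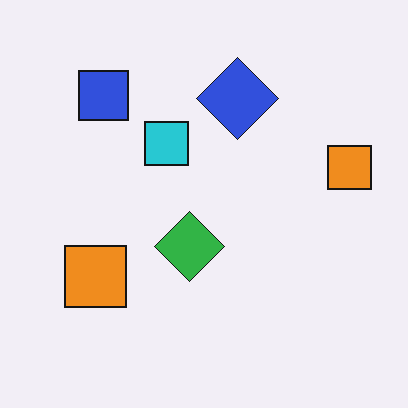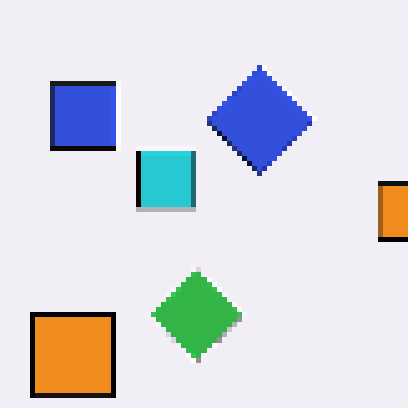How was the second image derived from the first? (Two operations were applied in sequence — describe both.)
It was cropped slightly and scaled back up, then mildly pixelated.

The visible shapes are larger and the field of view is narrower; shapes near the original edges may be partly or wholly outside the frame — a crop-and-rescale. Shapes are reduced to large square blocks; fine edges and outlines are lost — a downscale-then-upscale (mosaic) effect.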